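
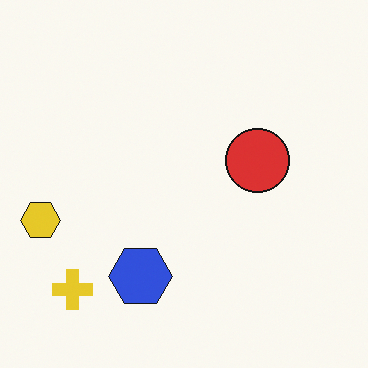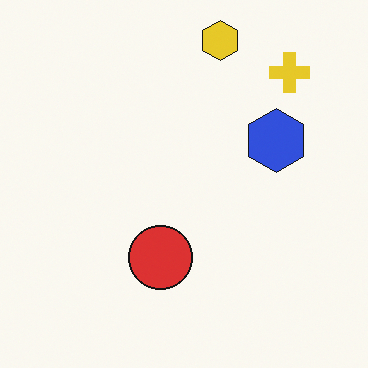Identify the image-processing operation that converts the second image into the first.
Transposed (reflected across the top-left ↔ bottom-right diagonal).

Shapes have swapped their row and column positions — what was in the top-right is now in the bottom-left — a diagonal reflection.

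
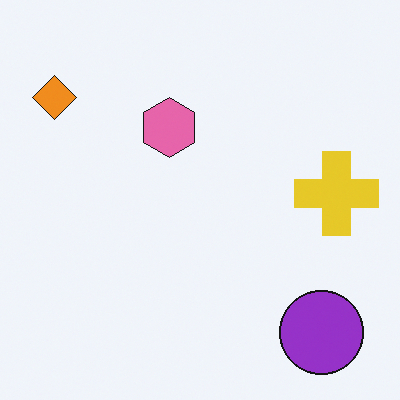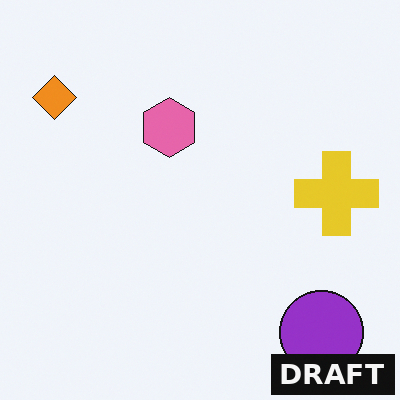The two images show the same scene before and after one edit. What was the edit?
The transformation is: watermarked with the text "DRAFT" in the lower-right corner.

A dark label reading "DRAFT" appears in the lower-right corner.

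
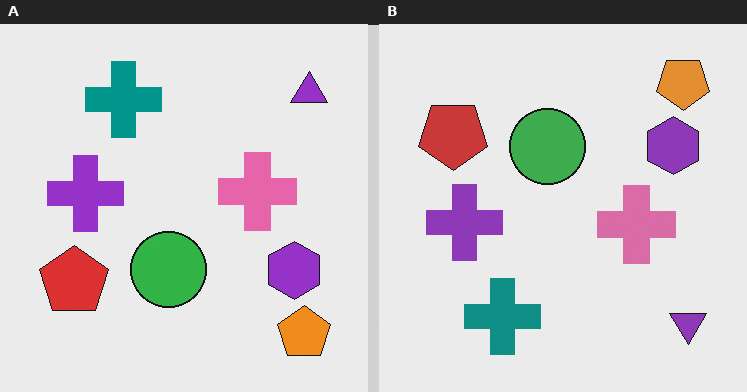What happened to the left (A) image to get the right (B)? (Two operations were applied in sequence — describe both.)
It was flipped vertically (top ↔ bottom), then slightly desaturated.

The orange pentagon is in the bottom-right of the left (A) image and the top-right of the right (B) — shapes on opposite sides of the horizontal midline have swapped in a mirror flip. All colors are more muted and greyish — a global saturation change.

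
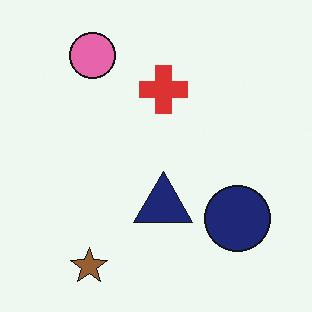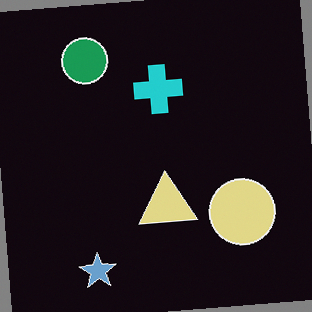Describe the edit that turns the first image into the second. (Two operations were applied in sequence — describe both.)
It was color-inverted (negative), then rotated counter-clockwise by a few degrees.

The light background has become dark and every shape's color is its complement — a photographic negative. Every shape is tilted by the same angle and the image corners show triangular fill wedges — a whole-image rotation by a non-right angle.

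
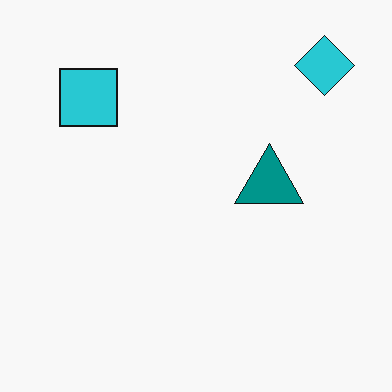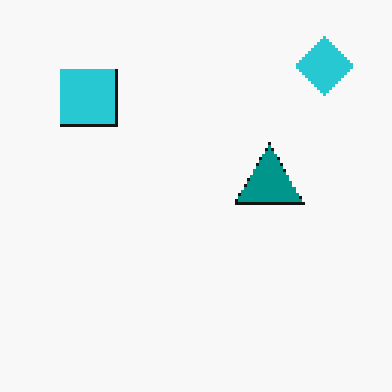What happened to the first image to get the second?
The image was lightly pixelated (a mild mosaic effect).

Shapes are reduced to large square blocks; fine edges and outlines are lost — a downscale-then-upscale (mosaic) effect.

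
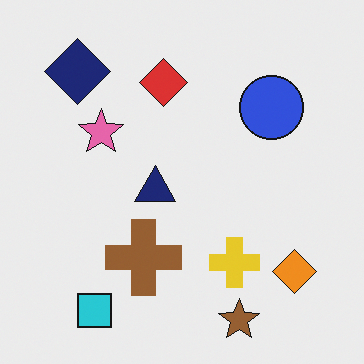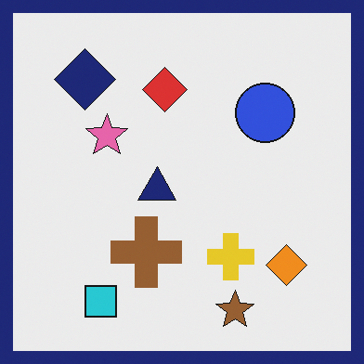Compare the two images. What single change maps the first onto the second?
The second image is the first framed with a navy border.

A solid navy frame runs around the edge of the second image, with the content slightly shrunk inside it.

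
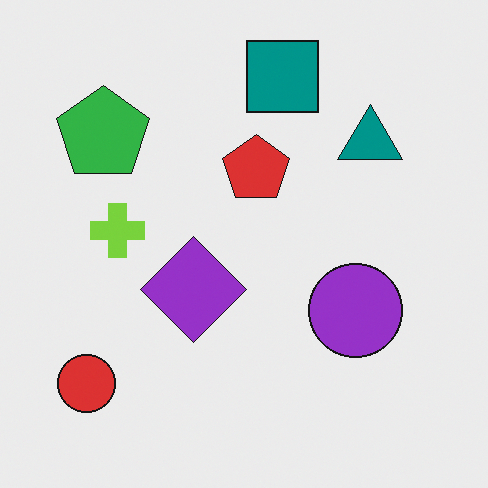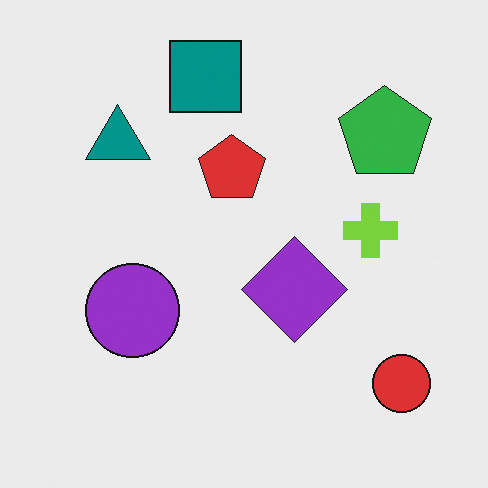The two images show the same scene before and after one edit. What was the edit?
The image was flipped horizontally (left ↔ right).

The red circle is in the bottom-left of the first image and the bottom-right of the second — shapes on opposite sides of the vertical midline have swapped in a mirror flip.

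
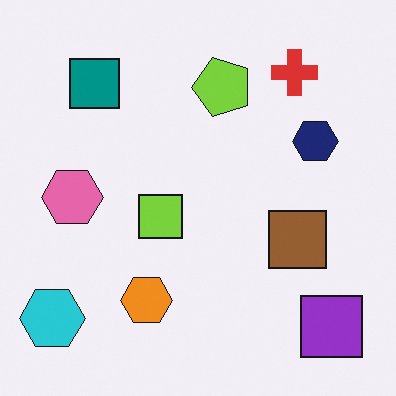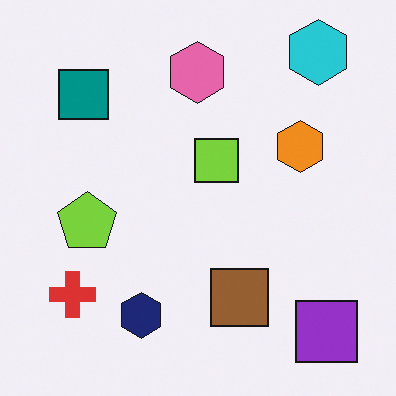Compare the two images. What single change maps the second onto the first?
The image was transposed (reflected across the top-left ↔ bottom-right diagonal).

Shapes have swapped their row and column positions — what was in the top-right is now in the bottom-left — a diagonal reflection.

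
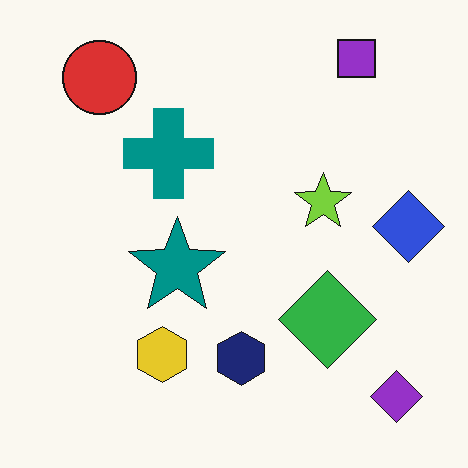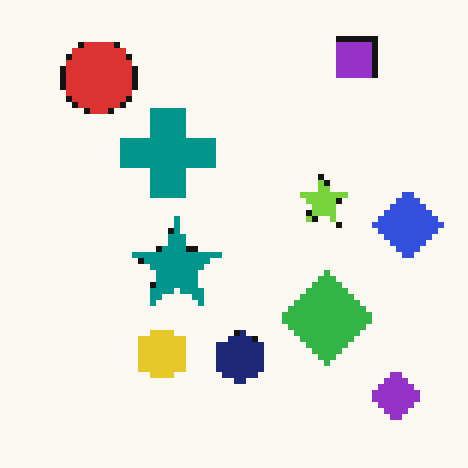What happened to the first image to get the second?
The transformation is: pixelated into visible square blocks.

Shapes are reduced to large square blocks; fine edges and outlines are lost — a downscale-then-upscale (mosaic) effect.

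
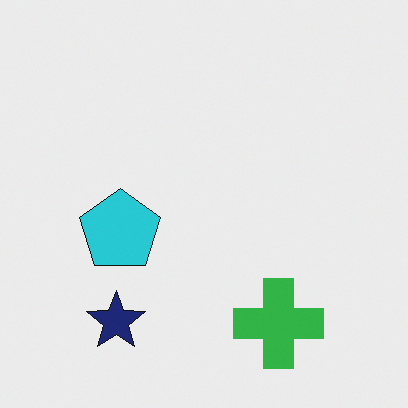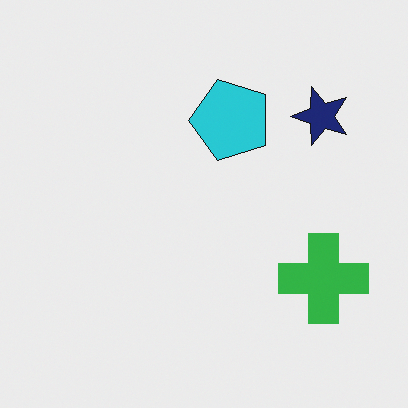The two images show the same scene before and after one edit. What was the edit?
Transposed (reflected across the top-left ↔ bottom-right diagonal).

Shapes have swapped their row and column positions — what was in the top-right is now in the bottom-left — a diagonal reflection.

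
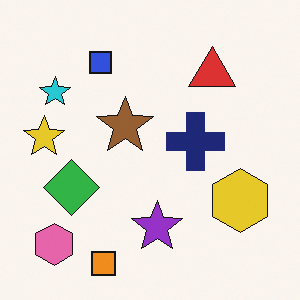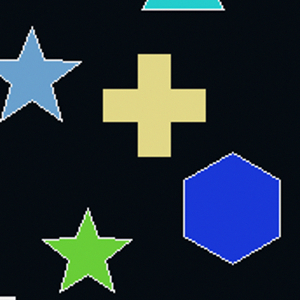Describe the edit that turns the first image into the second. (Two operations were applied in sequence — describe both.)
It was color-inverted (negative), then cropped to a noticeably smaller region and rescaled.

The light background has become dark and every shape's color is its complement — a photographic negative. The visible shapes are larger and the field of view is narrower; shapes near the original edges may be partly or wholly outside the frame — a crop-and-rescale.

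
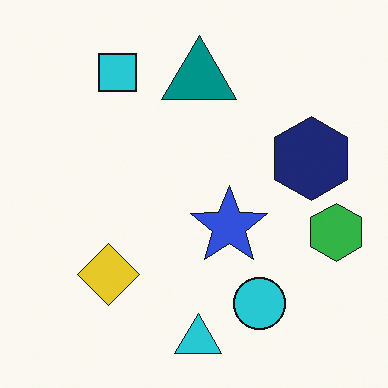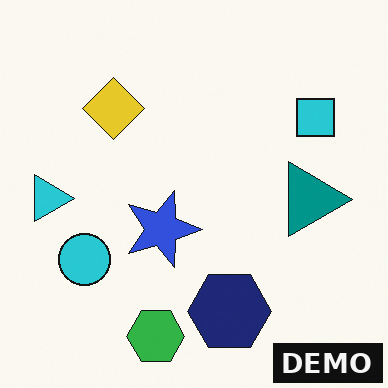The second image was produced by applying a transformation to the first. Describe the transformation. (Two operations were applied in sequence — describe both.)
The image was rotated 90° clockwise, then watermarked with the text "DEMO" in the lower-right corner.

The green hexagon sits in the right of the first image and the bottom of the second — consistent with a whole-image 90° clockwise rotation. A dark label reading "DEMO" appears in the lower-right corner.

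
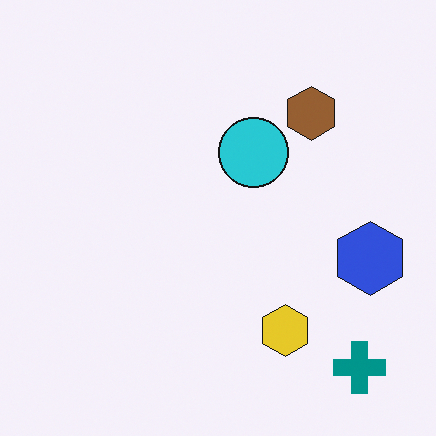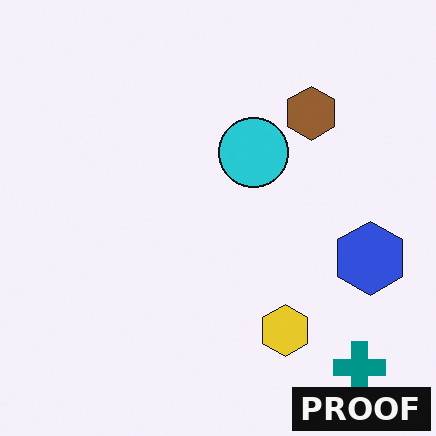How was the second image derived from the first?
The second image is the first watermarked with the text "PROOF" in the lower-right corner.

A dark label reading "PROOF" appears in the lower-right corner.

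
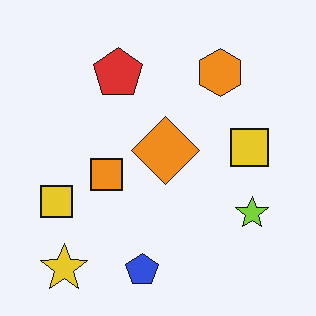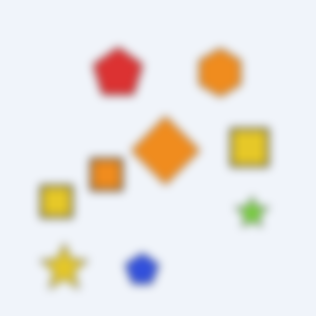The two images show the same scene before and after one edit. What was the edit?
It was noticeably gaussian-blurred.

Shape edges and outlines are uniformly softened across the whole image.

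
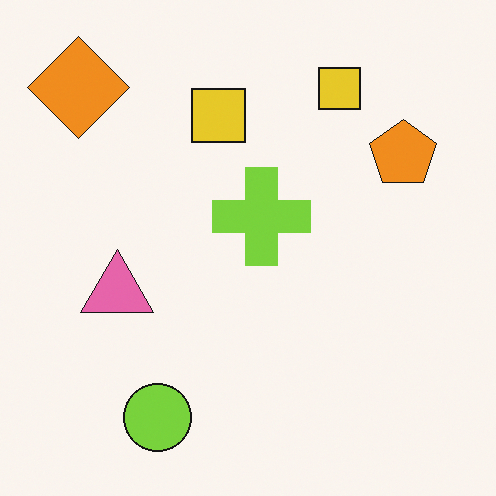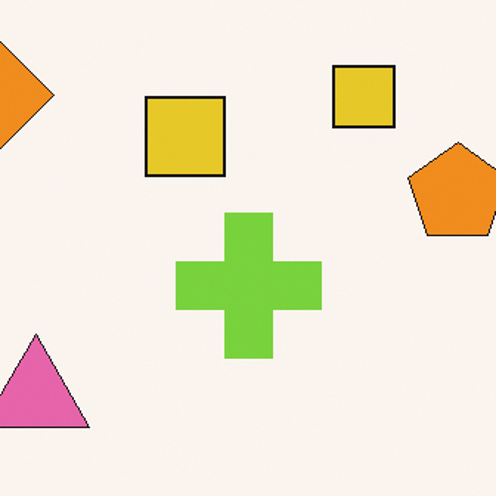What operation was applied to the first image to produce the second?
Cropped to a modestly smaller region and rescaled.

The visible shapes are larger and the field of view is narrower; shapes near the original edges may be partly or wholly outside the frame — a crop-and-rescale.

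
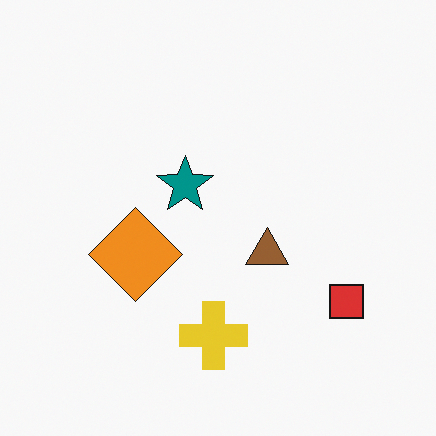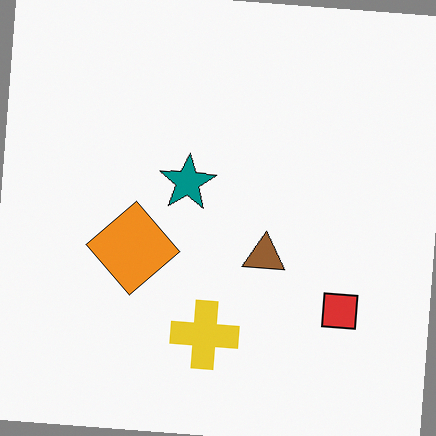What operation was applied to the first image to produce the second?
It was rotated clockwise by a few degrees.

Every shape is tilted by the same angle and the image corners show triangular fill wedges — a whole-image rotation by a non-right angle.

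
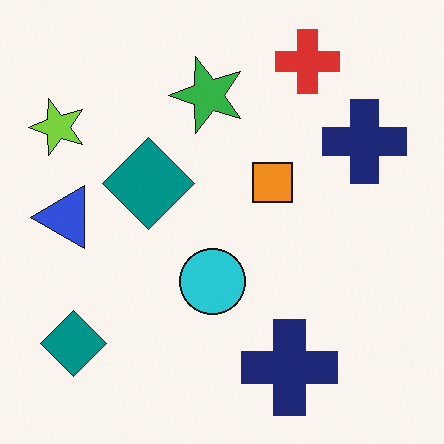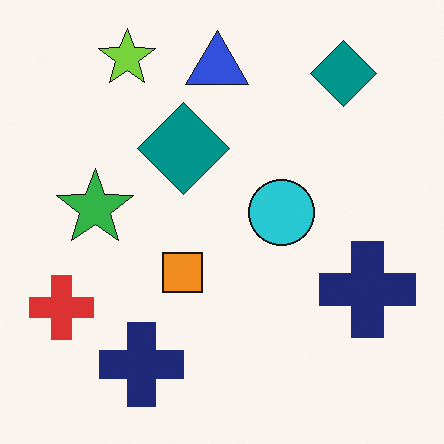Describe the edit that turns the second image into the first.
Transposed (reflected across the top-left ↔ bottom-right diagonal).

Shapes have swapped their row and column positions — what was in the top-right is now in the bottom-left — a diagonal reflection.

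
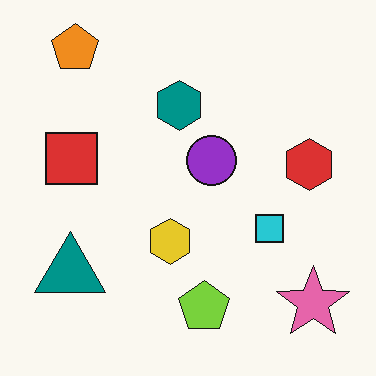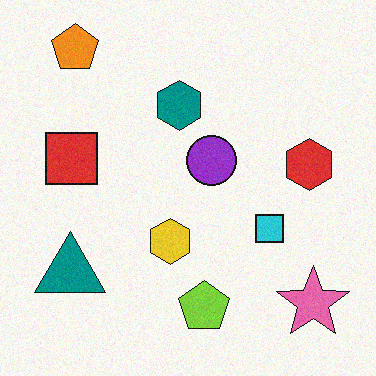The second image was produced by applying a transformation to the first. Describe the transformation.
The transformation is: degraded with light additive noise.

Random speckle covers the whole image, including the flat background.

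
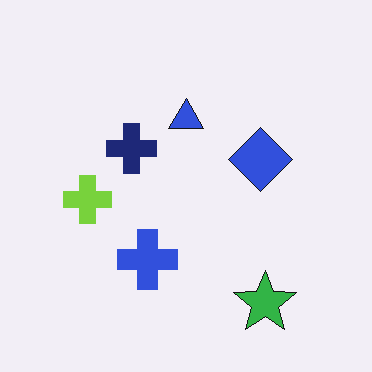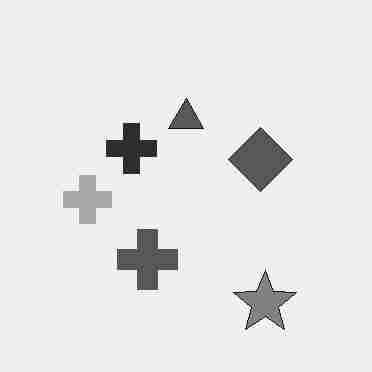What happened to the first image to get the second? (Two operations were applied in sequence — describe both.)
The second image is the first converted to grayscale, then degraded with heavy JPEG compression.

All color is removed — every shape is now a shade of grey. Blocky 8×8 compression artifacts appear around shape edges and the flat background shows ringing — characteristic JPEG degradation.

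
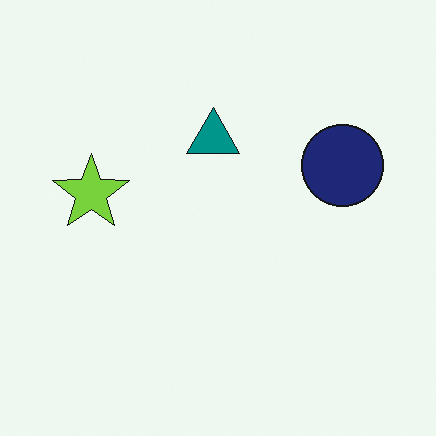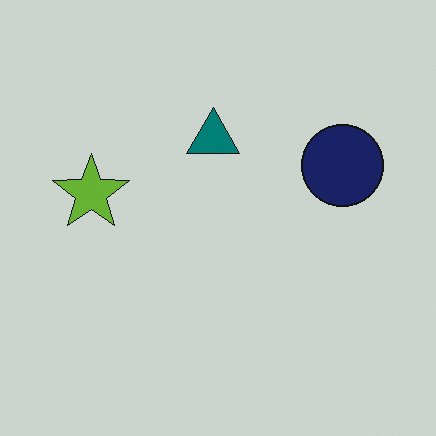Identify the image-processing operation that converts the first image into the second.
The image was darkened a little.

Every pixel — background and shapes alike — is uniformly darkened.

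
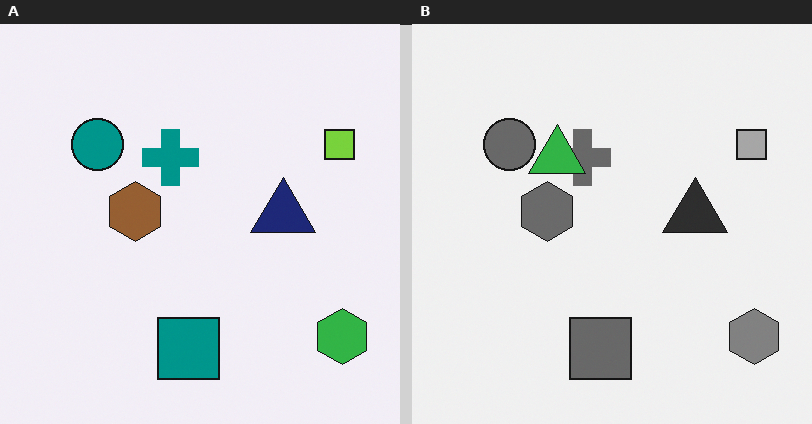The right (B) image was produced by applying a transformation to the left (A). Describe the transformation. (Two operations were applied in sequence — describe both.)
It was converted to grayscale, then overlaid with an additional green triangle.

All color is removed — every shape is now a shade of grey. A green triangle appears in the right (B) image that is absent from the left (A).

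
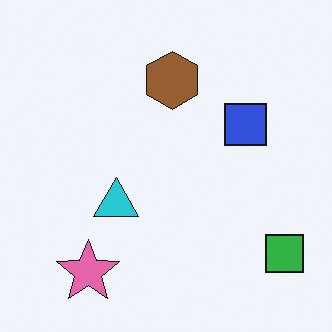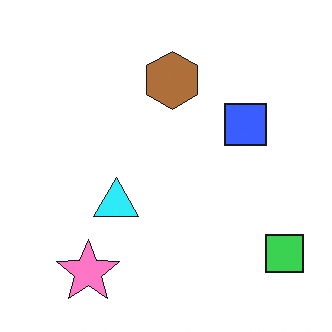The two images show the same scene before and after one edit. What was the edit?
The image was brightened a little.

Every pixel — background and shapes alike — is uniformly brightened.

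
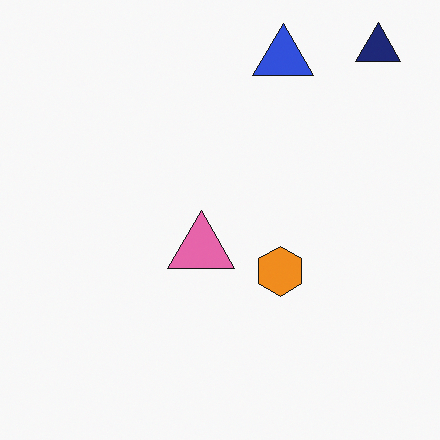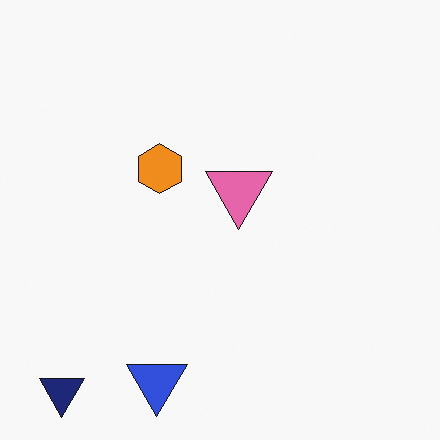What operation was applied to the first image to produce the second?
The second image is the first rotated 180°.

The navy triangle sits in the top-right of the first image and the bottom-left of the second — consistent with a whole-image 180° rotation.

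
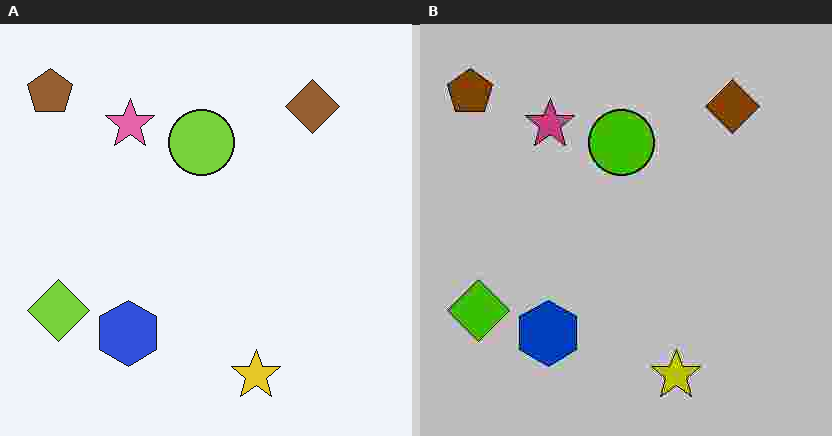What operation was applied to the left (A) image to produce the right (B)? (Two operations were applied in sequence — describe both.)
The right (B) image is the left (A) heavily posterized to just a handful of flat colors, then heavily JPEG-compressed with obvious blocking artifacts.

Each flat color has snapped to a coarser quantized level — most visibly, the near-white background has dropped to a flat grey. Blocky 8×8 compression artifacts appear around shape edges and the flat background shows ringing — characteristic JPEG degradation.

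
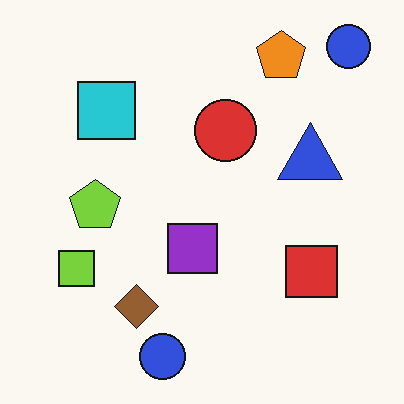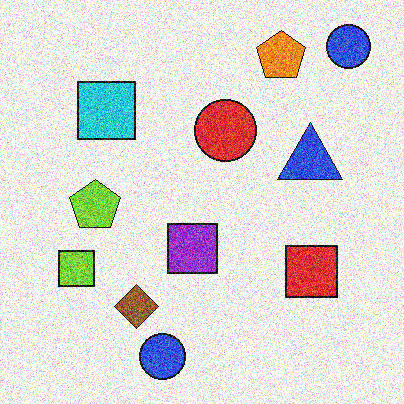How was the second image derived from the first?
It was degraded with heavy additive noise.

Random speckle covers the whole image, including the flat background.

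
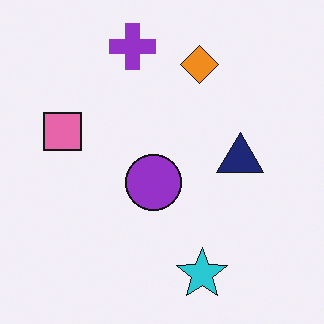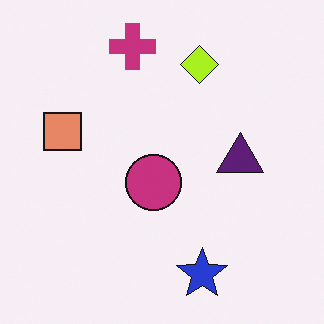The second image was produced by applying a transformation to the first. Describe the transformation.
The transformation is: hue-shifted slightly.

Every shape's color has rotated by the same amount around the hue wheel — a uniform hue shift.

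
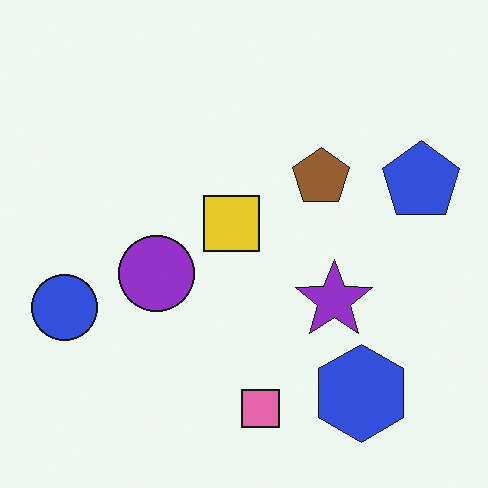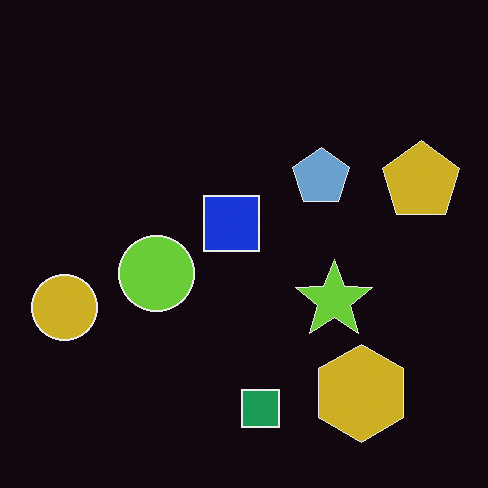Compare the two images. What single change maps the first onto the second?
Color-inverted (negative).

The light background has become dark and every shape's color is its complement — a photographic negative.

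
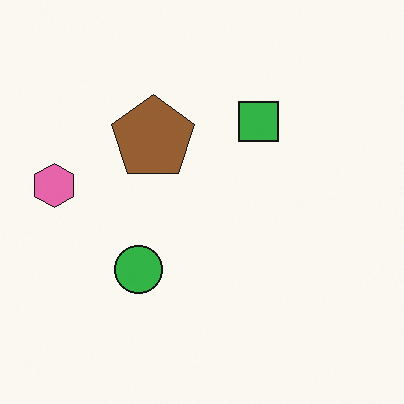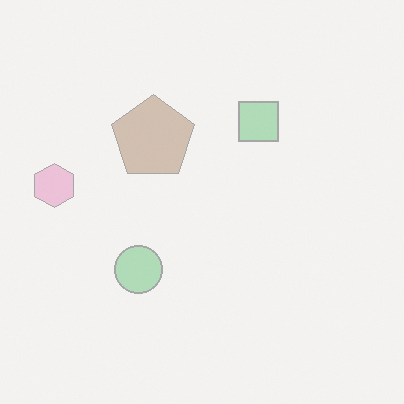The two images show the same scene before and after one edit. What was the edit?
Washed out (contrast reduced).

Tones are pushed toward mid-grey across the whole image — a global contrast change.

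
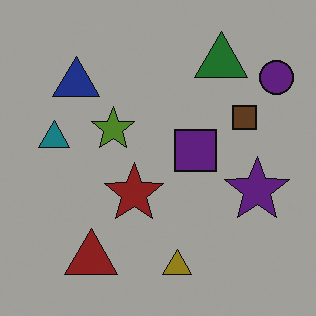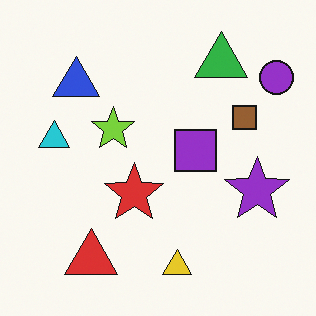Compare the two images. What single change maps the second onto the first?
Substantially darkened.

Every pixel — background and shapes alike — is uniformly darkened.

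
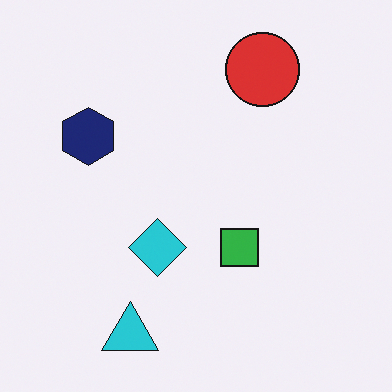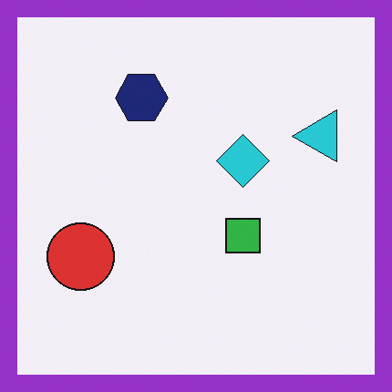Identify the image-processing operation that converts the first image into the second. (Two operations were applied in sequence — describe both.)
The second image is the first transposed (reflected across the top-left ↔ bottom-right diagonal), then framed with a purple border.

Shapes have swapped their row and column positions — what was in the top-right is now in the bottom-left — a diagonal reflection. A solid purple frame runs around the edge of the second image, with the content slightly shrunk inside it.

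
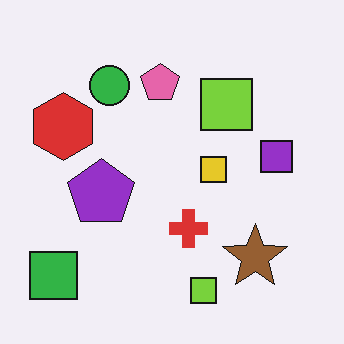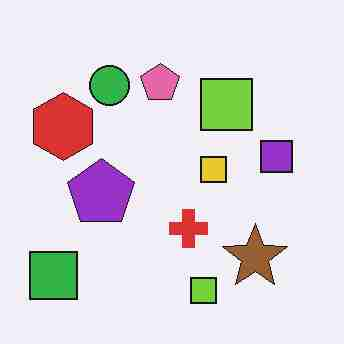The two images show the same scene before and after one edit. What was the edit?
The second image is the first degraded with heavy JPEG compression.

Blocky 8×8 compression artifacts appear around shape edges and the flat background shows ringing — characteristic JPEG degradation.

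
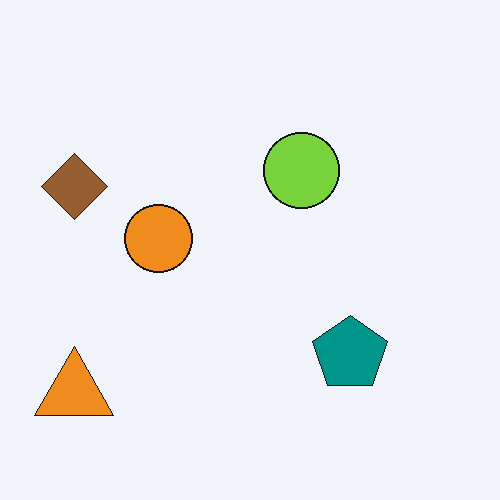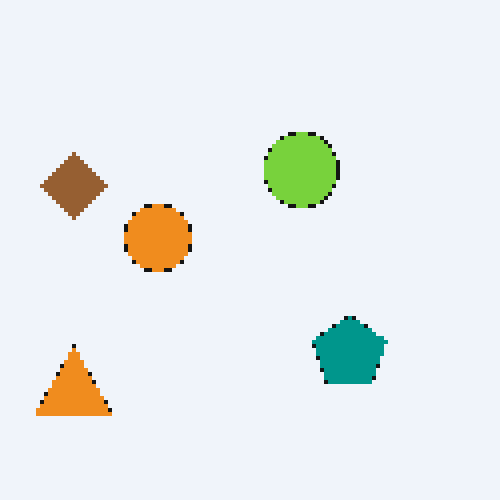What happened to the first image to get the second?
The transformation is: mildly pixelated.

Shapes are reduced to large square blocks; fine edges and outlines are lost — a downscale-then-upscale (mosaic) effect.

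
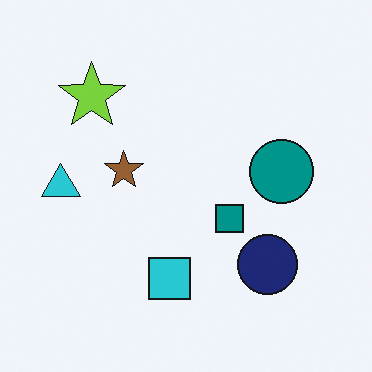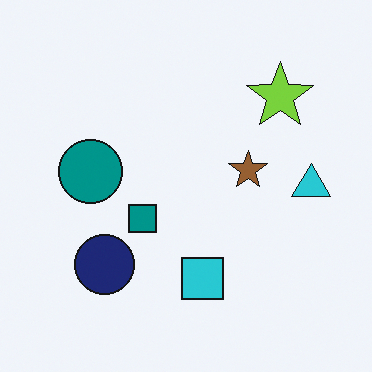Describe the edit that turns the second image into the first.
Flipped horizontally (left ↔ right).

The cyan triangle is in the right of the second image and the left of the first — shapes on opposite sides of the vertical midline have swapped in a mirror flip.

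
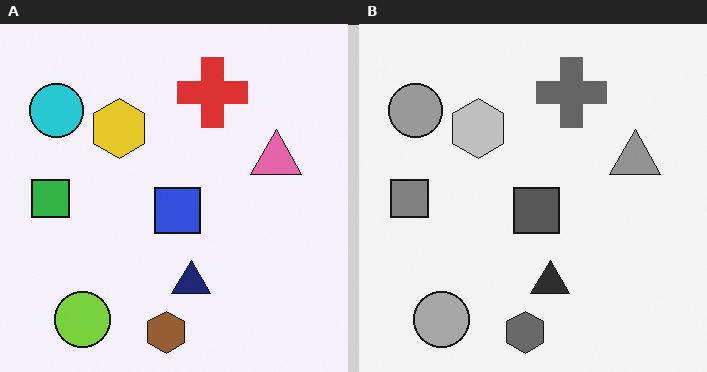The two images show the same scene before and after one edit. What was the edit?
The transformation is: converted to grayscale.

All color is removed — every shape is now a shade of grey.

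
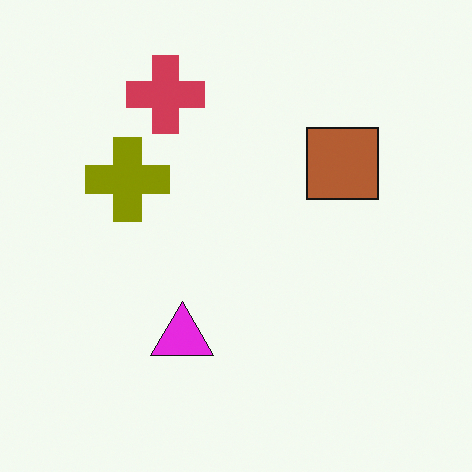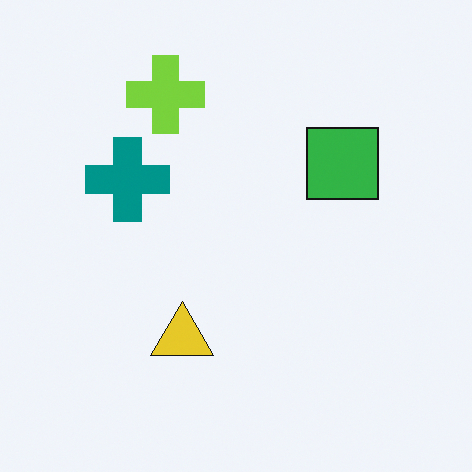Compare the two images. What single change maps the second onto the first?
The image was hue-shifted through roughly half the color wheel.

Every shape's color has rotated by the same amount around the hue wheel — a uniform hue shift.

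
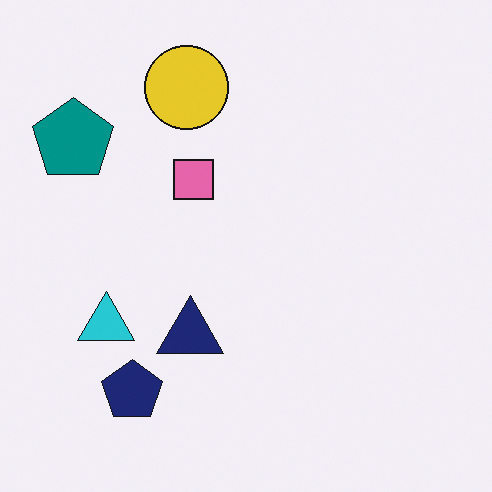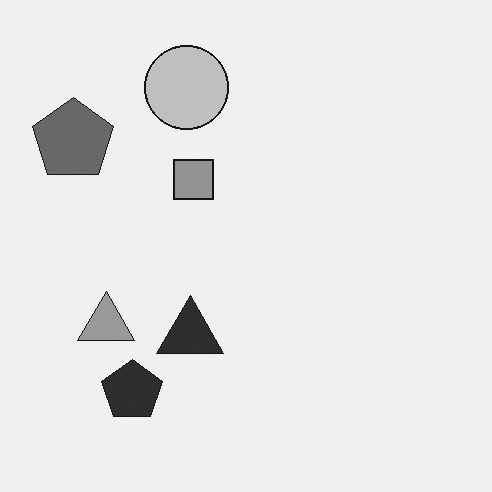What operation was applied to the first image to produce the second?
It was converted to grayscale.

All color is removed — every shape is now a shade of grey.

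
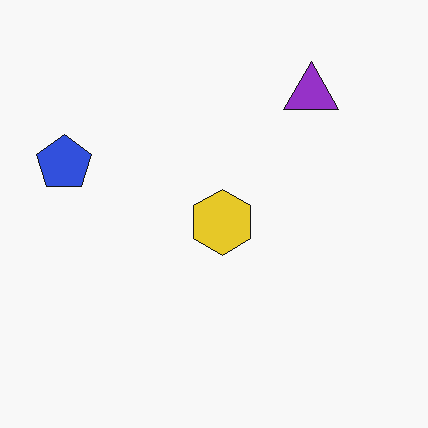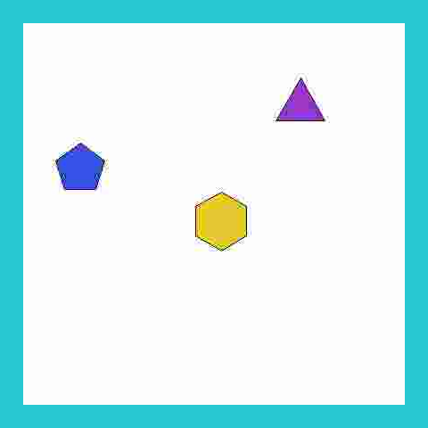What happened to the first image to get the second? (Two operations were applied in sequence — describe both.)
It was degraded with heavy JPEG compression, then framed with a cyan border.

Blocky 8×8 compression artifacts appear around shape edges and the flat background shows ringing — characteristic JPEG degradation. A solid cyan frame runs around the edge of the second image, with the content slightly shrunk inside it.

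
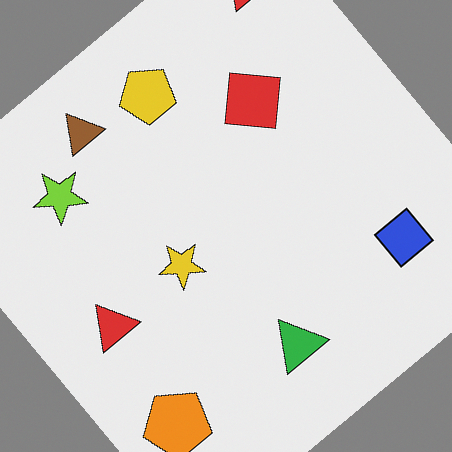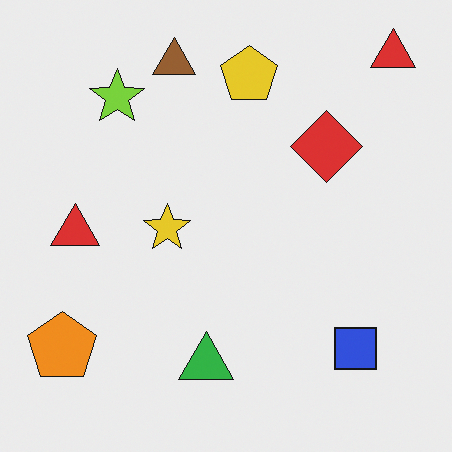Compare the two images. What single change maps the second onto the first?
The transformation is: rotated counter-clockwise by a large amount — several tens of degrees.

Every shape is tilted by the same angle and the image corners show triangular fill wedges — a whole-image rotation by a non-right angle.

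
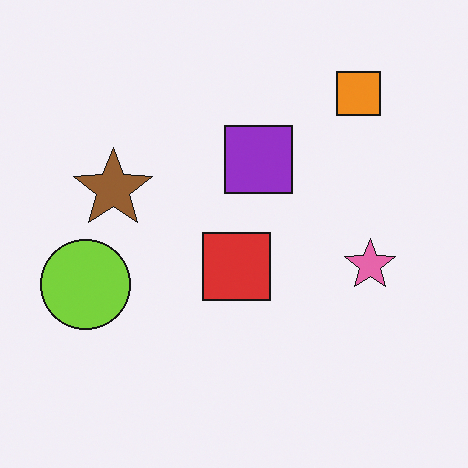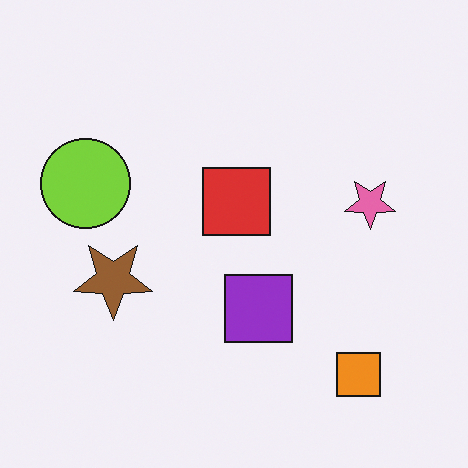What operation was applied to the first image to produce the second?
The transformation is: flipped vertically (top ↔ bottom).

The orange square is in the top-right of the first image and the bottom-right of the second — shapes on opposite sides of the horizontal midline have swapped in a mirror flip.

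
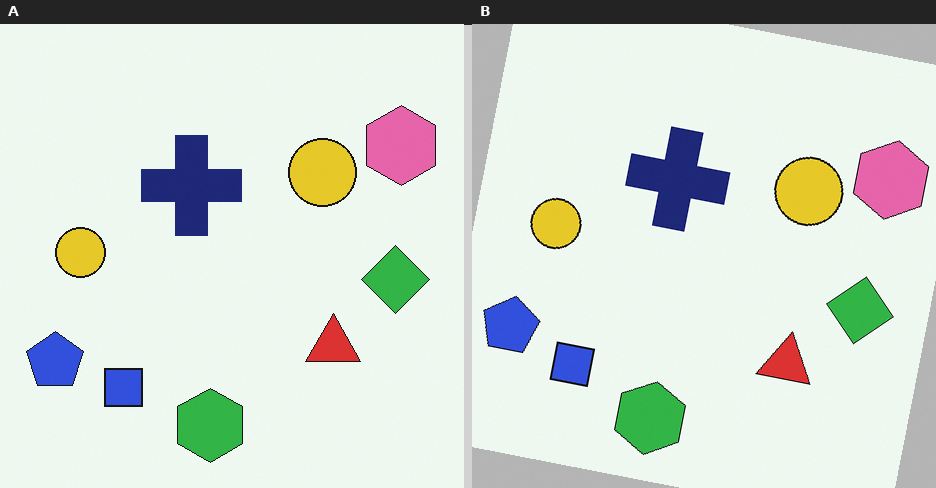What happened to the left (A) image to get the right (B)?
Rotated clockwise by a slight angle.

Every shape is tilted by the same angle and the image corners show triangular fill wedges — a whole-image rotation by a non-right angle.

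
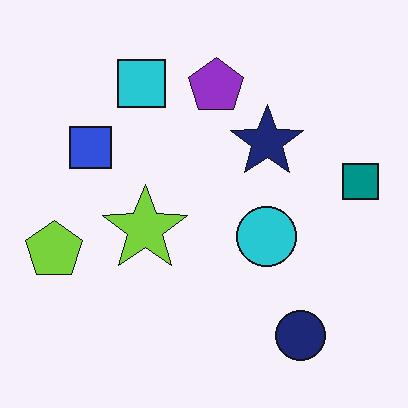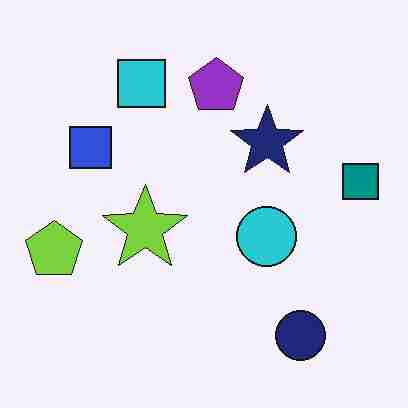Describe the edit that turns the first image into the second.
Degraded with heavy JPEG compression.

Blocky 8×8 compression artifacts appear around shape edges and the flat background shows ringing — characteristic JPEG degradation.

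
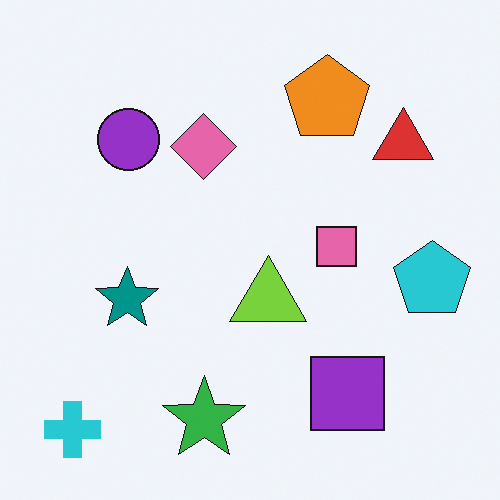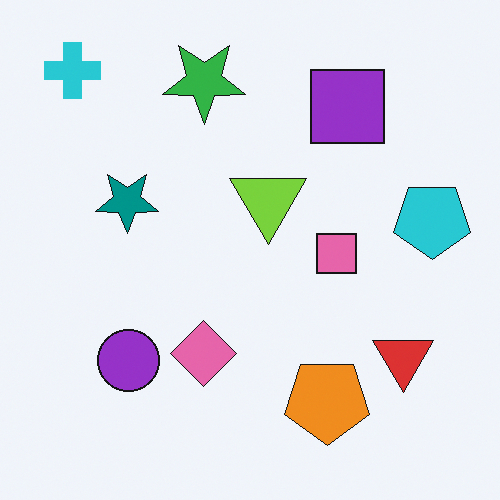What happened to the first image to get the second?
The second image is the first flipped vertically (top ↔ bottom).

The cyan cross is in the bottom-left of the first image and the top-left of the second — shapes on opposite sides of the horizontal midline have swapped in a mirror flip.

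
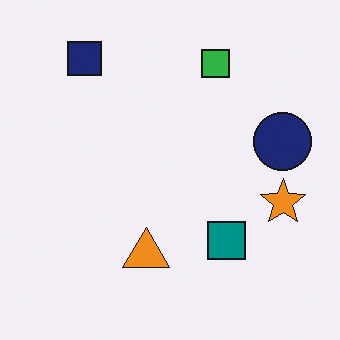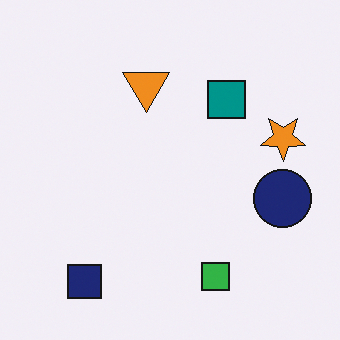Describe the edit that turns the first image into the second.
The transformation is: flipped vertically (top ↔ bottom).

The navy square is in the top-left of the first image and the bottom-left of the second — shapes on opposite sides of the horizontal midline have swapped in a mirror flip.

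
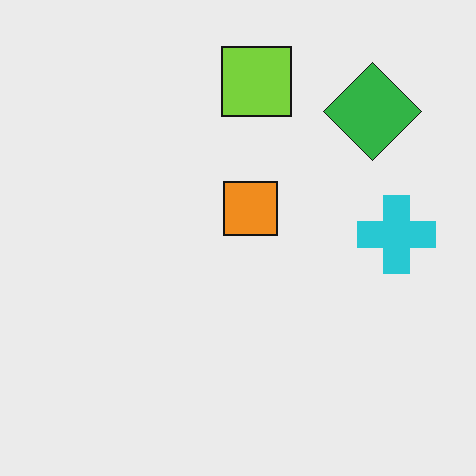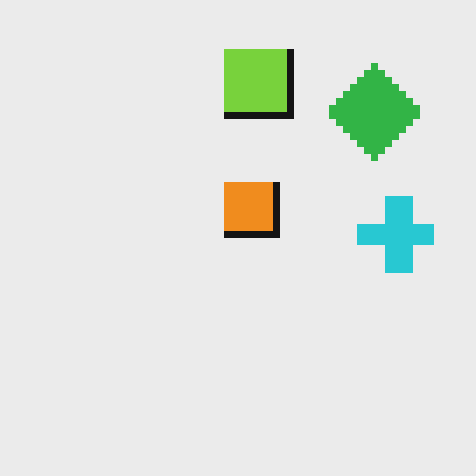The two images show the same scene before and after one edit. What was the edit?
This is the original image moderately pixelated.

Shapes are reduced to large square blocks; fine edges and outlines are lost — a downscale-then-upscale (mosaic) effect.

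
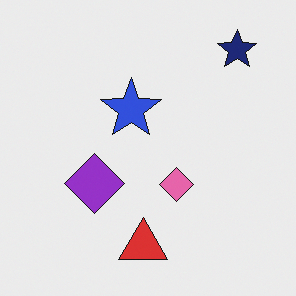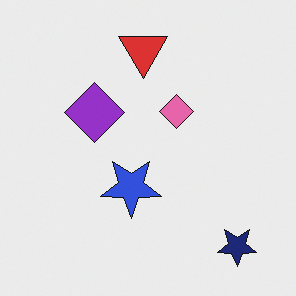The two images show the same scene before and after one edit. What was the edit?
The second image is the first flipped vertically (top ↔ bottom).

The navy star is in the top-right of the first image and the bottom-right of the second — shapes on opposite sides of the horizontal midline have swapped in a mirror flip.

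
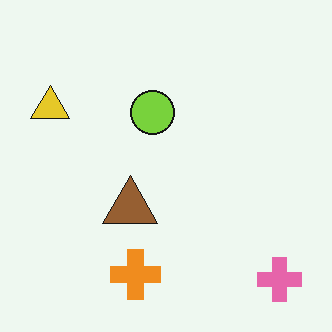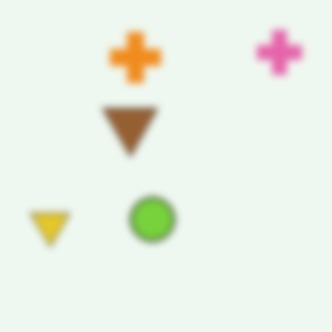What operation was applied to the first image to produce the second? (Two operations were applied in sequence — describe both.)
The image was flipped vertically (top ↔ bottom), then moderately blurred.

The pink cross is in the bottom-right of the first image and the top-right of the second — shapes on opposite sides of the horizontal midline have swapped in a mirror flip. Shape edges and outlines are uniformly softened across the whole image.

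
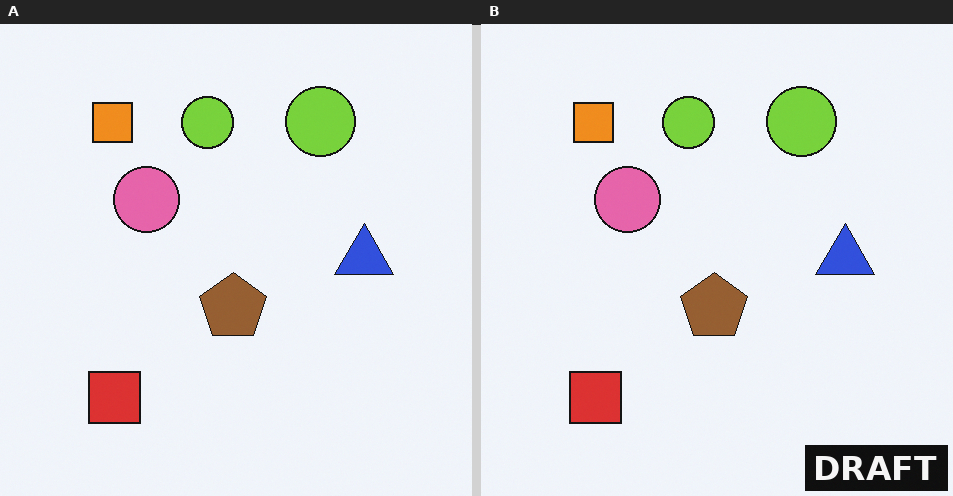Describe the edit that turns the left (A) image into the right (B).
Watermarked with the text "DRAFT" in the lower-right corner.

A dark label reading "DRAFT" appears in the lower-right corner.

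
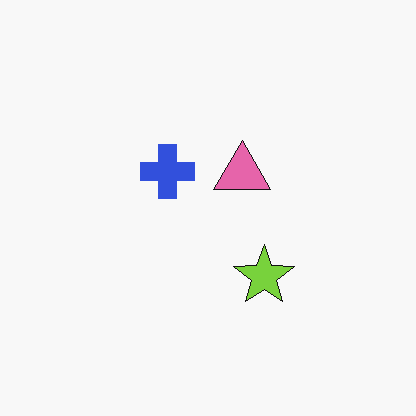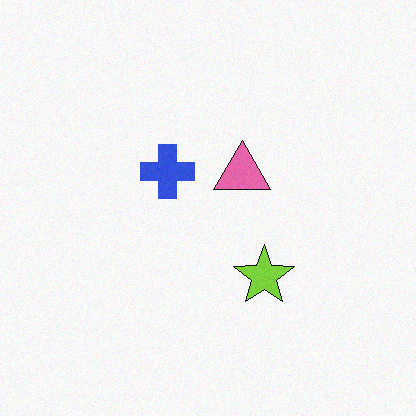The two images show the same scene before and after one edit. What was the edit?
It was degraded with subtle gaussian noise.

Random speckle covers the whole image, including the flat background.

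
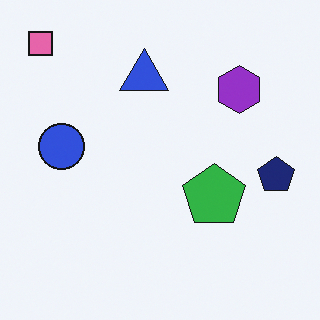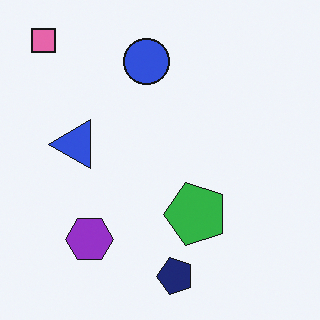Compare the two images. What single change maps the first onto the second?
This is the original image transposed (reflected across the top-left ↔ bottom-right diagonal).

Shapes have swapped their row and column positions — what was in the top-right is now in the bottom-left — a diagonal reflection.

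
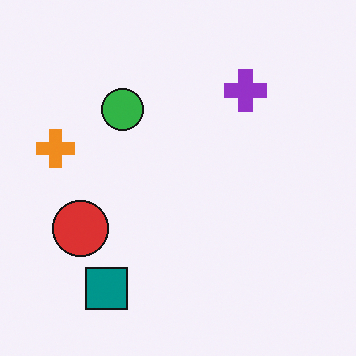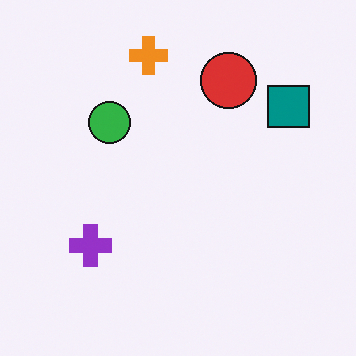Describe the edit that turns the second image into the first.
It was transposed (reflected across the top-left ↔ bottom-right diagonal).

Shapes have swapped their row and column positions — what was in the top-right is now in the bottom-left — a diagonal reflection.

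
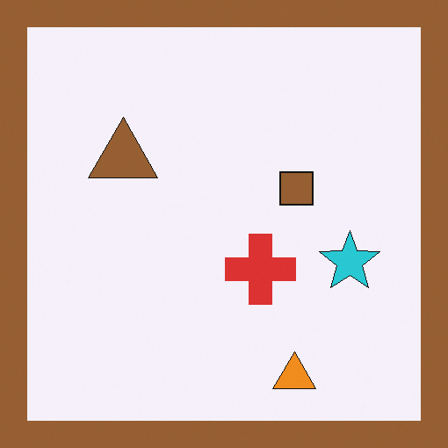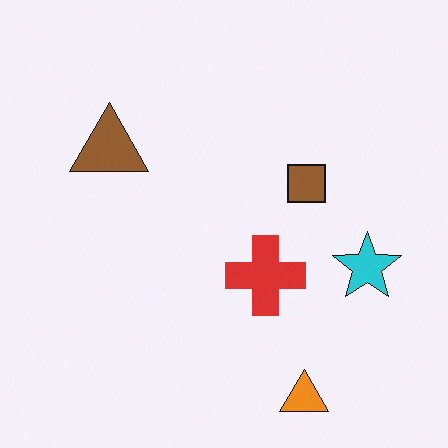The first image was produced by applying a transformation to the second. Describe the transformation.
The first image is the second framed with a brown border.

A solid brown frame runs around the edge of the first image, with the content slightly shrunk inside it.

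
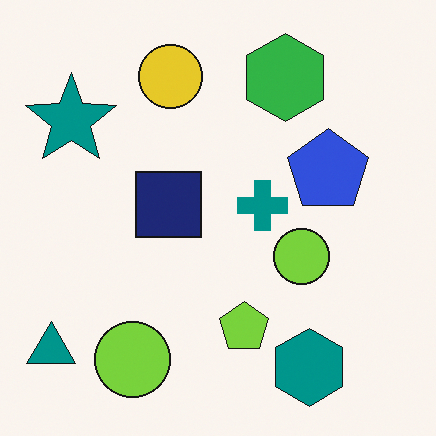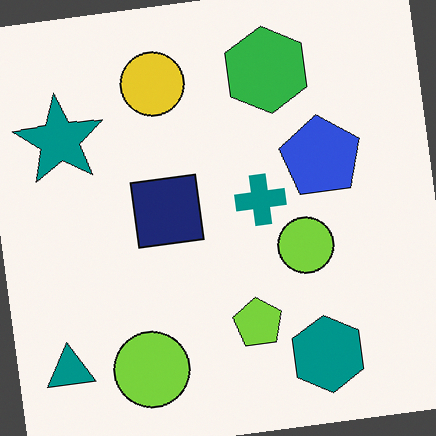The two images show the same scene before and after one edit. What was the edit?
Rotated counter-clockwise by a small amount.

Every shape is tilted by the same angle and the image corners show triangular fill wedges — a whole-image rotation by a non-right angle.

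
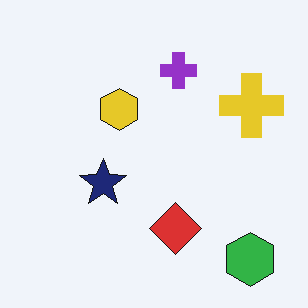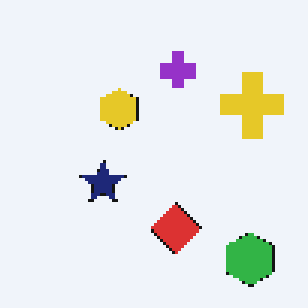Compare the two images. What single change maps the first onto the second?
The image was mildly pixelated.

Shapes are reduced to large square blocks; fine edges and outlines are lost — a downscale-then-upscale (mosaic) effect.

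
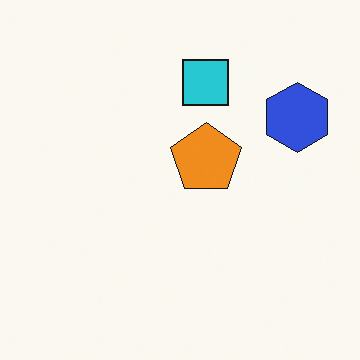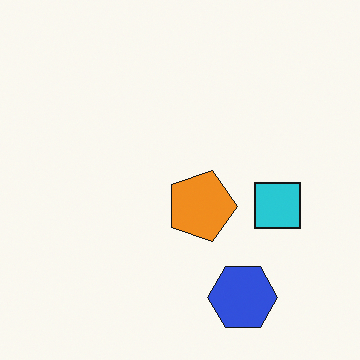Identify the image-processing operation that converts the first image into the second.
The image was rotated 90° clockwise.

The blue hexagon sits in the top-right of the first image and the bottom-right of the second — consistent with a whole-image 90° clockwise rotation.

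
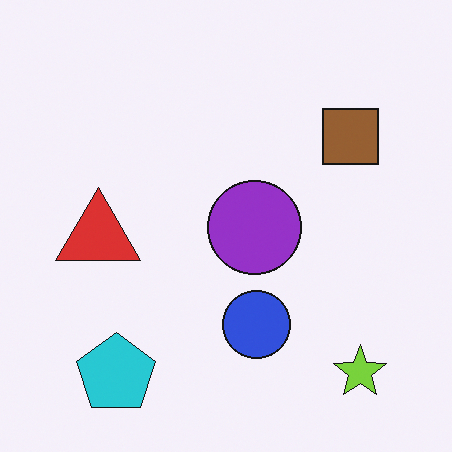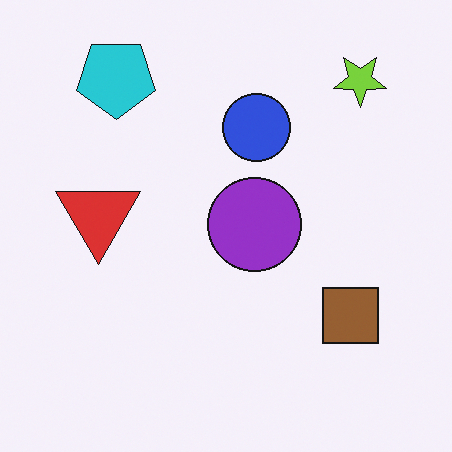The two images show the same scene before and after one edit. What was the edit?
The image was flipped vertically (top ↔ bottom).

The cyan pentagon is in the bottom-left of the first image and the top-left of the second — shapes on opposite sides of the horizontal midline have swapped in a mirror flip.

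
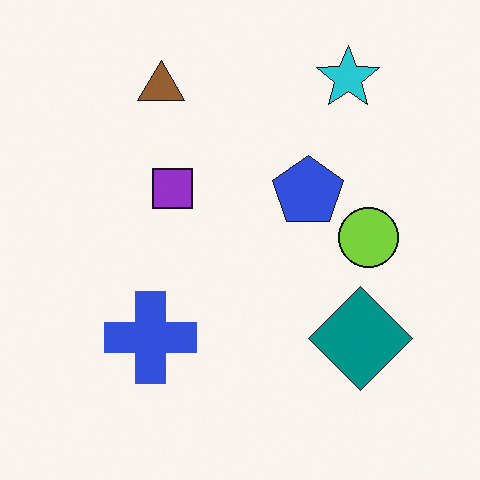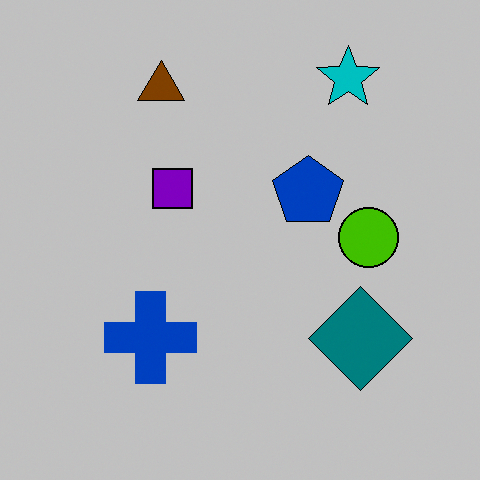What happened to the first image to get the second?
This is the original image heavily posterized to just a handful of flat colors.

Each flat color has snapped to a coarser quantized level — most visibly, the near-white background has dropped to a flat grey.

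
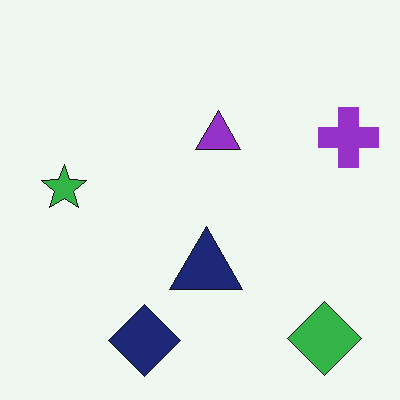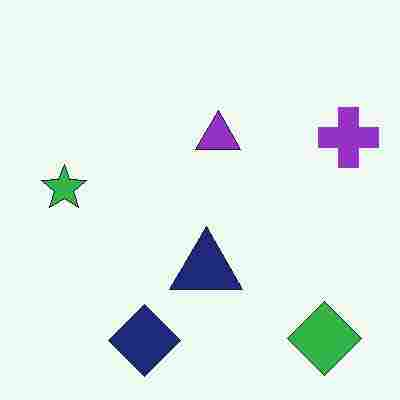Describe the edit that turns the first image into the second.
The transformation is: degraded with heavy JPEG compression.

Blocky 8×8 compression artifacts appear around shape edges and the flat background shows ringing — characteristic JPEG degradation.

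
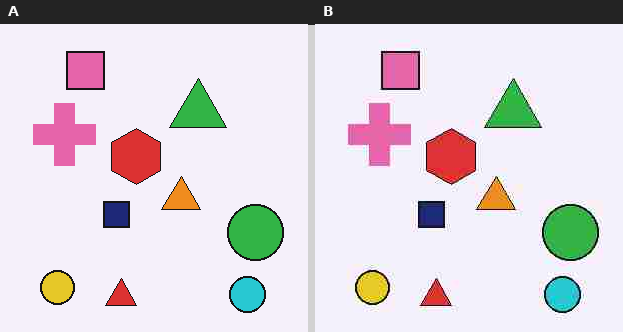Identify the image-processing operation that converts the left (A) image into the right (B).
The transformation is: heavily JPEG-compressed with obvious blocking artifacts.

Blocky 8×8 compression artifacts appear around shape edges and the flat background shows ringing — characteristic JPEG degradation.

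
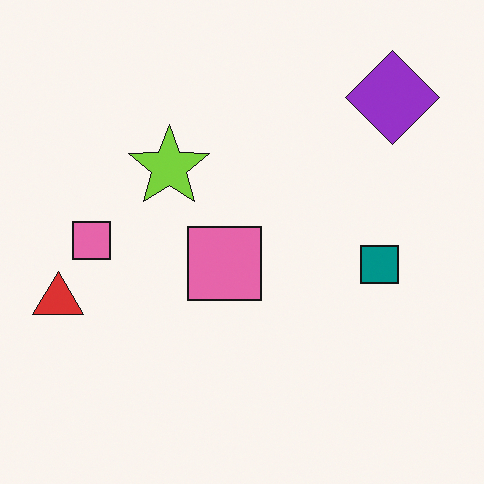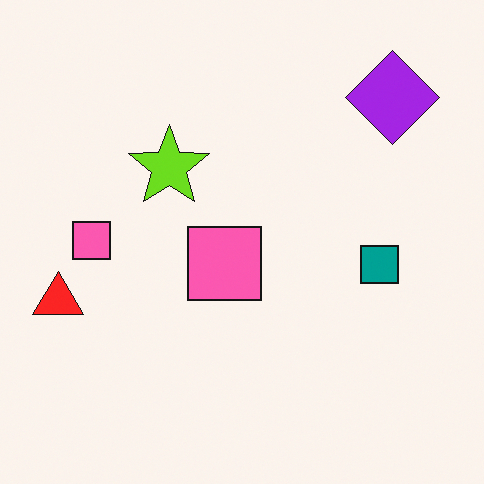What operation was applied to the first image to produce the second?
It was slightly oversaturated.

All colors are more vivid — a global saturation change.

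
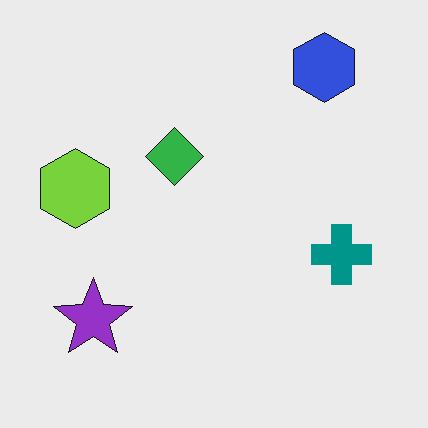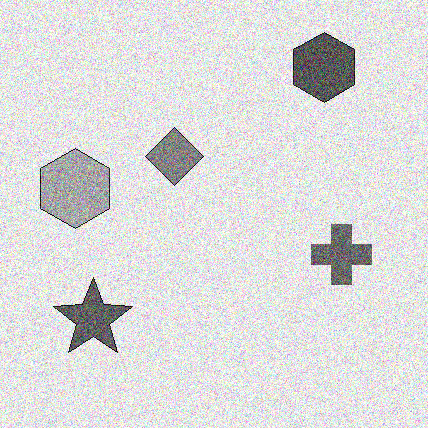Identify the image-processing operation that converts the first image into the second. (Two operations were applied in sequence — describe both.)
Converted to grayscale, then degraded with a thick layer of grain.

All color is removed — every shape is now a shade of grey. Random speckle covers the whole image, including the flat background.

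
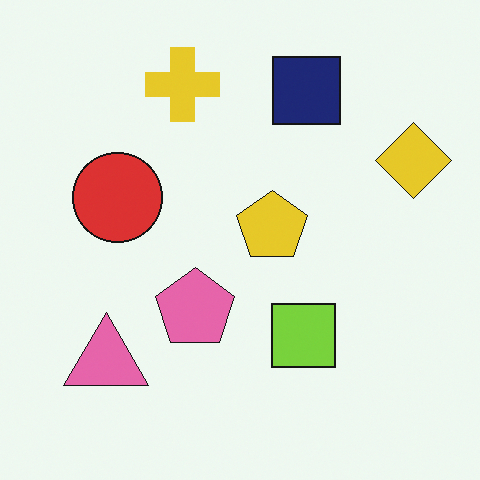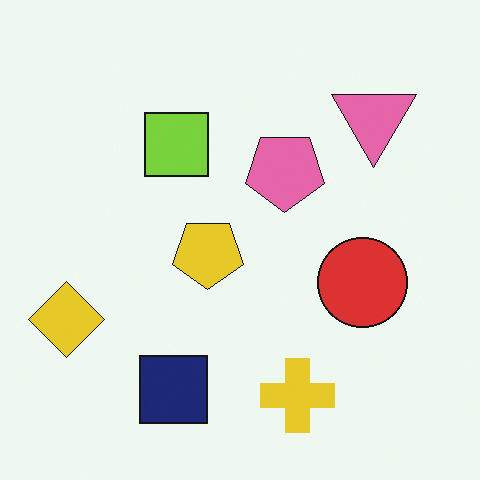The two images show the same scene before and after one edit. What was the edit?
The second image is the first rotated 180°.

The yellow diamond sits in the right of the first image and the left of the second — consistent with a whole-image 180° rotation.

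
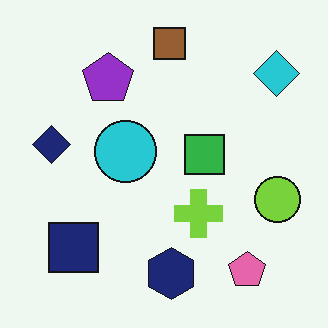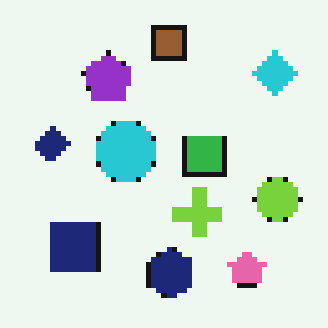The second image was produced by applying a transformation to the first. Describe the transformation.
The image was mildly pixelated.

Shapes are reduced to large square blocks; fine edges and outlines are lost — a downscale-then-upscale (mosaic) effect.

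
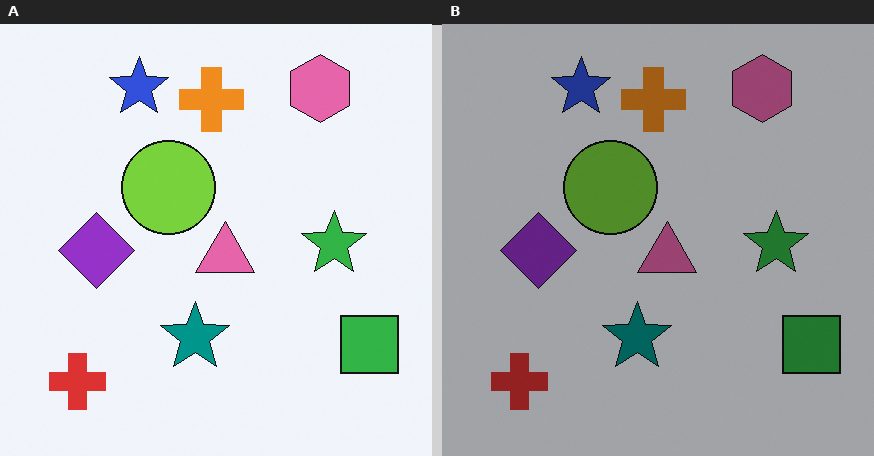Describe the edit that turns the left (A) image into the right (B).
It was substantially darkened.

Every pixel — background and shapes alike — is uniformly darkened.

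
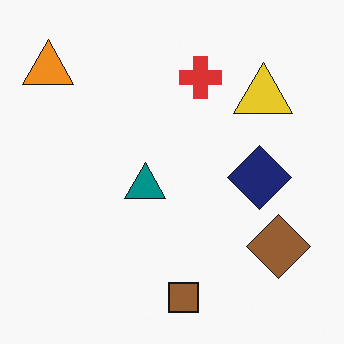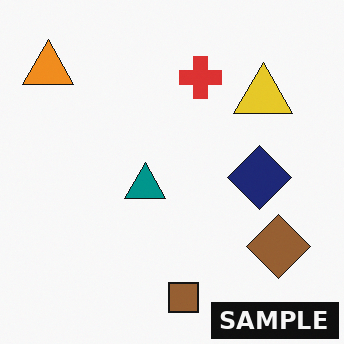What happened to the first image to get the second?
This is the original image watermarked with the text "SAMPLE" in the lower-right corner.

A dark label reading "SAMPLE" appears in the lower-right corner.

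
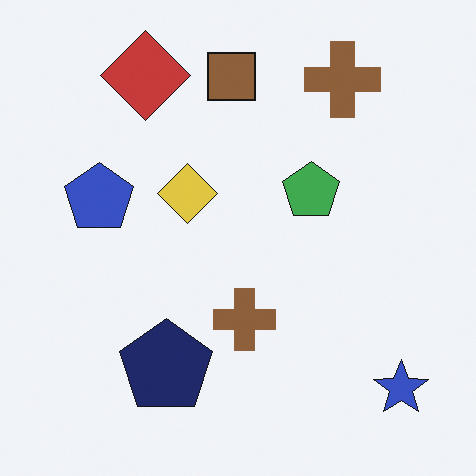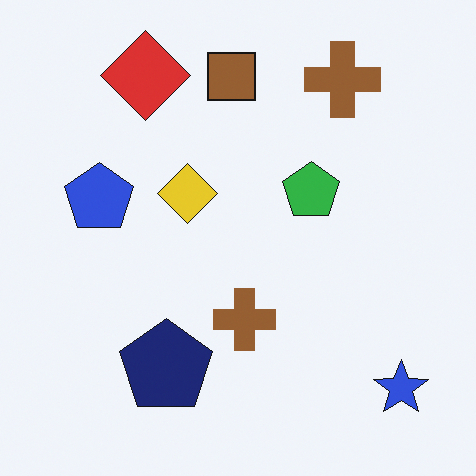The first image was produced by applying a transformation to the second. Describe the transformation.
It was slightly desaturated.

All colors are more muted and greyish — a global saturation change.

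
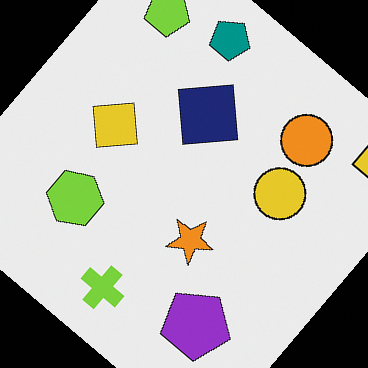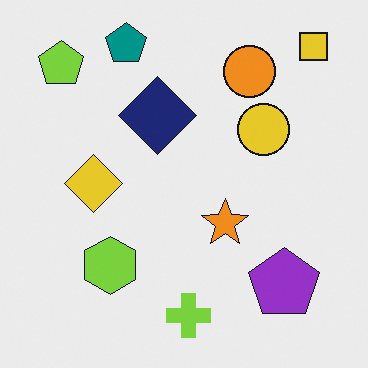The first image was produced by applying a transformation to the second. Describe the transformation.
It was rotated clockwise by a large amount — several tens of degrees.

Every shape is tilted by the same angle and the image corners show triangular fill wedges — a whole-image rotation by a non-right angle.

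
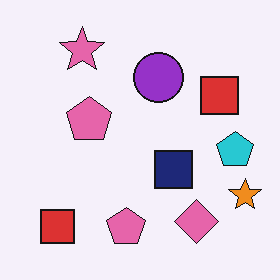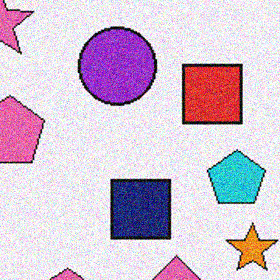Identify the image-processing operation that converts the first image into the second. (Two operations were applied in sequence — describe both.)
The transformation is: cropped slightly and scaled back up, then degraded with visible gaussian noise.

The visible shapes are larger and the field of view is narrower; shapes near the original edges may be partly or wholly outside the frame — a crop-and-rescale. Random speckle covers the whole image, including the flat background.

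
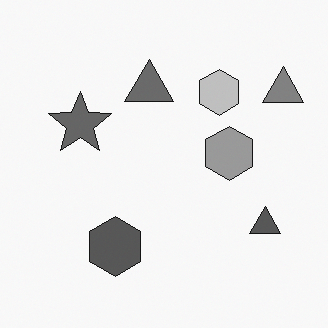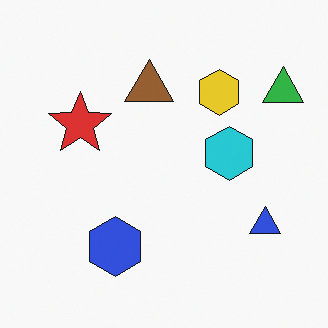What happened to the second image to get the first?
This is the original image converted to grayscale.

All color is removed — every shape is now a shade of grey.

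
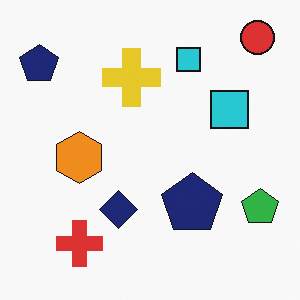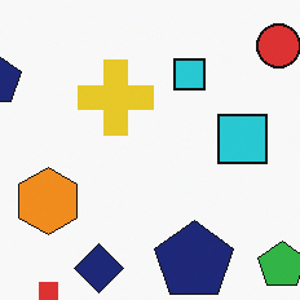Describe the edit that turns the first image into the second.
The second image is the first cropped to a modestly smaller region and rescaled.

The visible shapes are larger and the field of view is narrower; shapes near the original edges may be partly or wholly outside the frame — a crop-and-rescale.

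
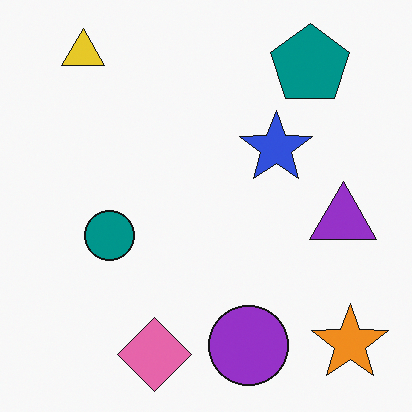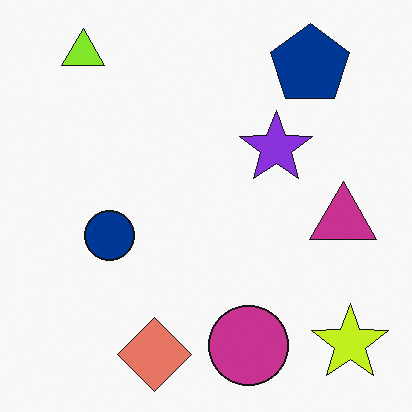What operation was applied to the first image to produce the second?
The second image is the first hue-shifted slightly.

Every shape's color has rotated by the same amount around the hue wheel — a uniform hue shift.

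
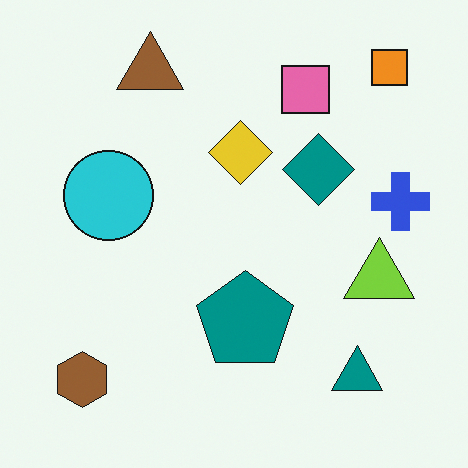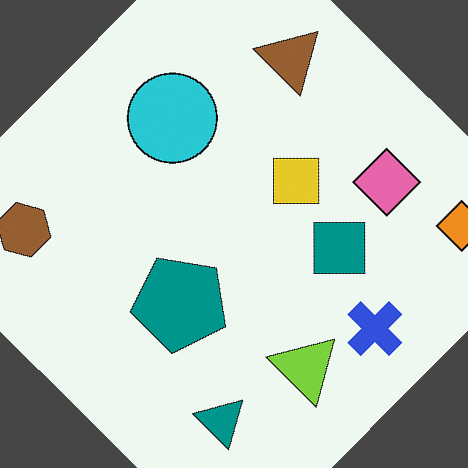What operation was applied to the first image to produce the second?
The transformation is: rotated clockwise by a large amount — several tens of degrees.

Every shape is tilted by the same angle and the image corners show triangular fill wedges — a whole-image rotation by a non-right angle.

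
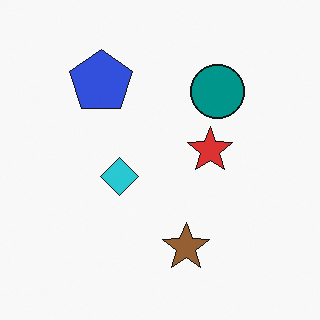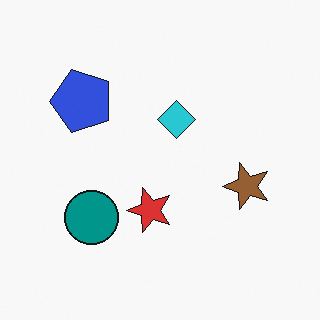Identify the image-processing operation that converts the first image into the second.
The image was transposed (reflected across the top-left ↔ bottom-right diagonal).

Shapes have swapped their row and column positions — what was in the top-right is now in the bottom-left — a diagonal reflection.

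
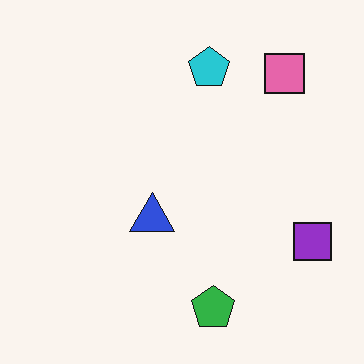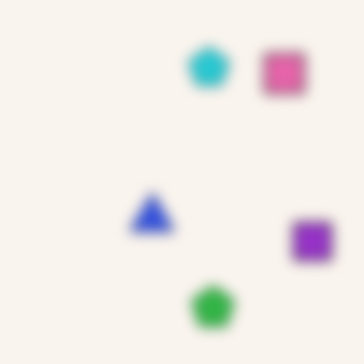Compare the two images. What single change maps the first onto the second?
It was strongly gaussian-blurred.

Shape edges and outlines are uniformly softened across the whole image.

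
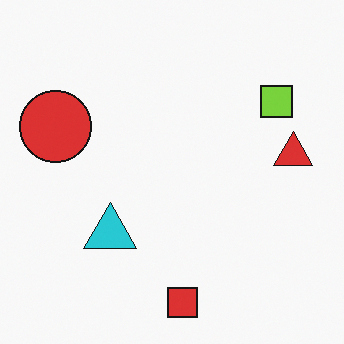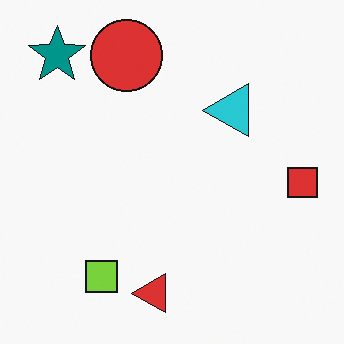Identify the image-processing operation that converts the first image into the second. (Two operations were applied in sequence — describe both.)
It was transposed (reflected across the top-left ↔ bottom-right diagonal), then overlaid with an additional teal star.

Shapes have swapped their row and column positions — what was in the top-right is now in the bottom-left — a diagonal reflection. A teal star appears in the second image that is absent from the first.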